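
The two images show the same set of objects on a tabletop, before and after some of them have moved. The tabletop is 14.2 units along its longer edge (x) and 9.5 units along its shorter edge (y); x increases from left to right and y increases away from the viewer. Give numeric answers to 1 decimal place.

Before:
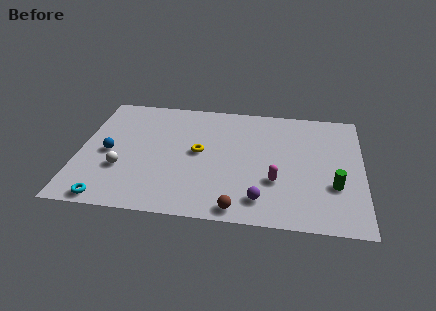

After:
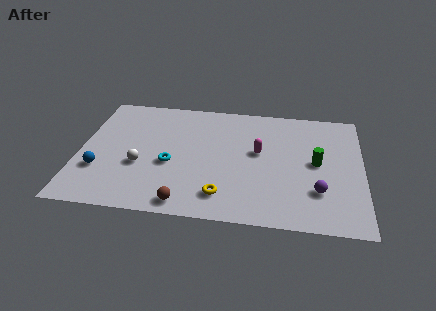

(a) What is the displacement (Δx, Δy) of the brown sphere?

(-2.6, 0.1)

From the two frames, the brown sphere sits at roughly (8.1, 0.9) before and (5.5, 1.0) after.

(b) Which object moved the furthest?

the cyan torus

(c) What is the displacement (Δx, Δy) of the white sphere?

(0.9, 0.4)

The white sphere was at about (2.2, 3.2) and moved to about (3.1, 3.6).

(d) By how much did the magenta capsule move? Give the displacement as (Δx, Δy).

(-0.9, 2.2)

The magenta capsule started near (9.9, 3.2) and ended near (9.0, 5.4).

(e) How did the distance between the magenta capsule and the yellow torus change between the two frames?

-0.3

Before: roughly 4.3 units apart; after: 4.0. That's 0.3 units closer together.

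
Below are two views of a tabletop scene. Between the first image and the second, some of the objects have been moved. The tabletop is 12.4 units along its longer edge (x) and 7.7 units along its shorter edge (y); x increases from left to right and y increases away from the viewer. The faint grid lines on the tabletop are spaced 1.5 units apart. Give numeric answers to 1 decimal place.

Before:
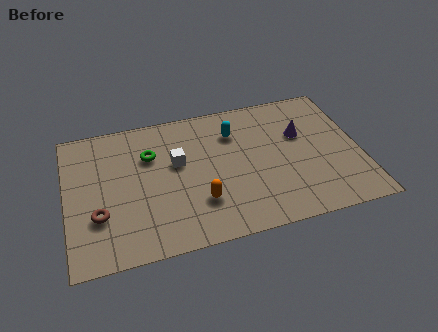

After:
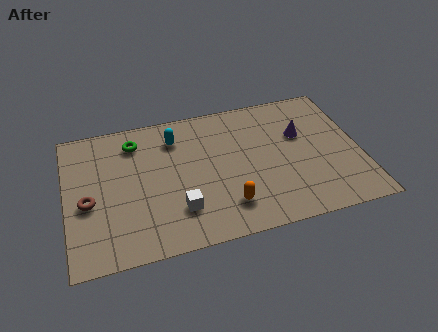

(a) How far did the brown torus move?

0.9

The brown torus moved from about (1.3, 2.5) to (0.9, 3.3), a distance of √(0.4² + 0.8²) ≈ 0.9.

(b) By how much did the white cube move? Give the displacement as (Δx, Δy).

(-0.1, -2.6)

The white cube started near (4.7, 4.6) and ended near (4.6, 2.0).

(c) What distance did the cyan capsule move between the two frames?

2.5

The cyan capsule was near (7.2, 5.7) before and (4.7, 6.0) after, so it travelled √(2.5² + 0.3²) ≈ 2.5 units.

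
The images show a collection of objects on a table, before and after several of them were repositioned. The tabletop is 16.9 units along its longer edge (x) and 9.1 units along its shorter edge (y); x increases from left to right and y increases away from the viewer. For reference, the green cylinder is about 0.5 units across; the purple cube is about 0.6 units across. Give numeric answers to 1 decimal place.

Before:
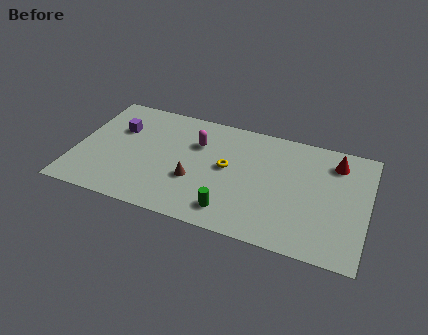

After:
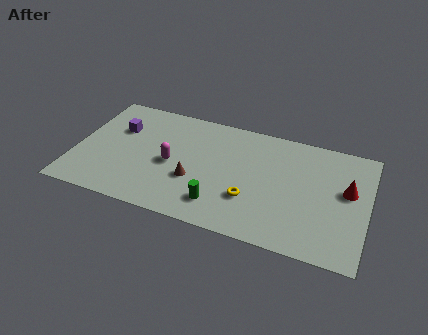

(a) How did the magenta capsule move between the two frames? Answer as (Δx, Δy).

(-1.3, -2.1)

The magenta capsule started near (6.9, 6.3) and ended near (5.6, 4.2).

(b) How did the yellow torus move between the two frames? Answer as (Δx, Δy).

(1.5, -2.0)

The yellow torus was at about (8.8, 4.9) and moved to about (10.3, 2.9).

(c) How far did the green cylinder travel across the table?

0.8

The green cylinder moved from about (9.3, 1.6) to (8.6, 1.9), a distance of √(0.7² + 0.3²) ≈ 0.8.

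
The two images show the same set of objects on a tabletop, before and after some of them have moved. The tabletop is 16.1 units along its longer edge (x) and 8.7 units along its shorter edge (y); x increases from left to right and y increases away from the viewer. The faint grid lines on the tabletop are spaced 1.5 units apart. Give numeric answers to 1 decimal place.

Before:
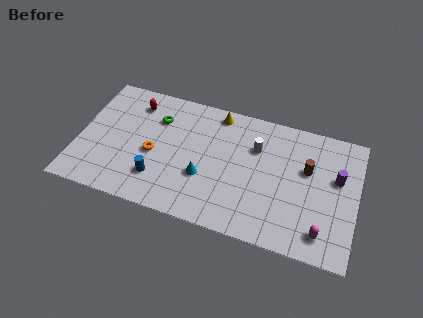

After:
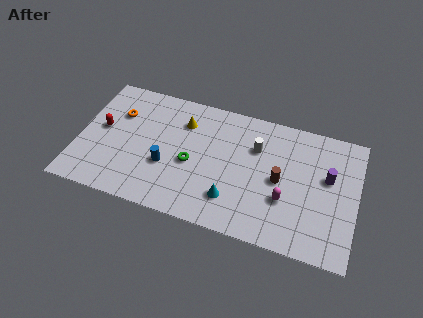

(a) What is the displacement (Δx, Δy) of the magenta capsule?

(-2.2, 1.5)

The magenta capsule was at about (14.3, 1.5) and moved to about (12.1, 3.0).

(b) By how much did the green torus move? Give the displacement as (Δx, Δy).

(2.2, -2.5)

The green torus started near (4.4, 6.3) and ended near (6.6, 3.8).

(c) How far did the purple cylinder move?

0.5

From (14.9, 5.3) to (14.4, 5.2), the purple cylinder covered √(0.5² + 0.1²) ≈ 0.5 units.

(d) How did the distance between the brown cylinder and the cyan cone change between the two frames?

-2.9

They were about 6.2 units apart before and 3.3 after — 2.9 units closer together.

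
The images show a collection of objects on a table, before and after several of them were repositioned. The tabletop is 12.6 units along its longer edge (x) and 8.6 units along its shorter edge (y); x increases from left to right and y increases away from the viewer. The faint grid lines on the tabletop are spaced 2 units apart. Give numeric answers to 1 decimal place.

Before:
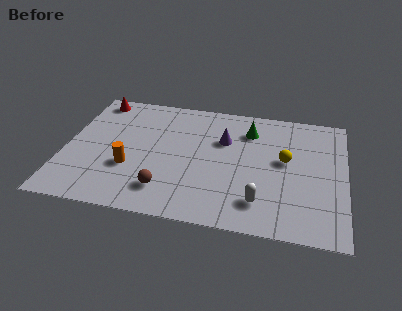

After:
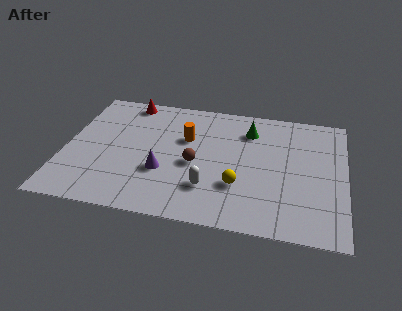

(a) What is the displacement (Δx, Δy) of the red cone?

(1.5, 0.1)

The red cone was at about (1.1, 7.6) and moved to about (2.6, 7.7).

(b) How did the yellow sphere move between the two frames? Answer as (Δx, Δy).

(-2.0, -2.1)

The yellow sphere was at about (9.9, 4.8) and moved to about (7.9, 2.7).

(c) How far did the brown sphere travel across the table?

2.3

From (4.7, 1.8) to (5.9, 3.8), the brown sphere covered √(1.2² + 2.0²) ≈ 2.3 units.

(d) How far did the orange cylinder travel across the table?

3.5

The orange cylinder was near (3.0, 3.0) before and (5.4, 5.5) after, so it travelled √(2.4² + 2.5²) ≈ 3.5 units.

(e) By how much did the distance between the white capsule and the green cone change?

-0.3

The distance was about 4.9 in the first image and 4.6 in the second, so they moved 0.3 units closer together.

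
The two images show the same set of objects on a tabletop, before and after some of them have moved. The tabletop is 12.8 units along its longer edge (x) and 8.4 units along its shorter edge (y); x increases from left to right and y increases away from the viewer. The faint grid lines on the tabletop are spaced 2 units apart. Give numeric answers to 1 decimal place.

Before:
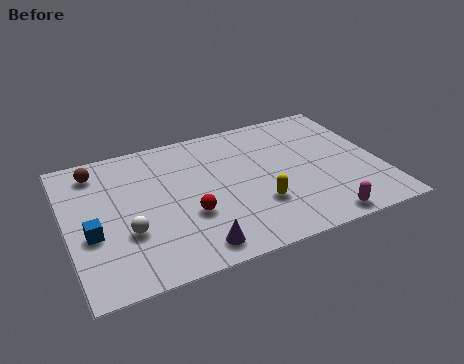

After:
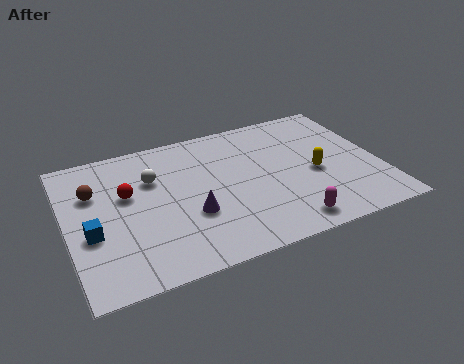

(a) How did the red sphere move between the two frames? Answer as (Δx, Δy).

(-2.3, 2.1)

The red sphere started near (4.8, 3.0) and ended near (2.5, 5.1).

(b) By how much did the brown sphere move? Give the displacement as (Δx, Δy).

(-0.2, -1.3)

The brown sphere started near (1.4, 7.0) and ended near (1.2, 5.7).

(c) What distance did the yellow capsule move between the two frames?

2.7

From (7.6, 2.6) to (10.1, 3.7), the yellow capsule covered √(2.5² + 1.1²) ≈ 2.7 units.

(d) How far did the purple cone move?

1.9

The purple cone moved from about (4.8, 1.1) to (4.9, 3.0), a distance of √(0.1² + 1.9²) ≈ 1.9.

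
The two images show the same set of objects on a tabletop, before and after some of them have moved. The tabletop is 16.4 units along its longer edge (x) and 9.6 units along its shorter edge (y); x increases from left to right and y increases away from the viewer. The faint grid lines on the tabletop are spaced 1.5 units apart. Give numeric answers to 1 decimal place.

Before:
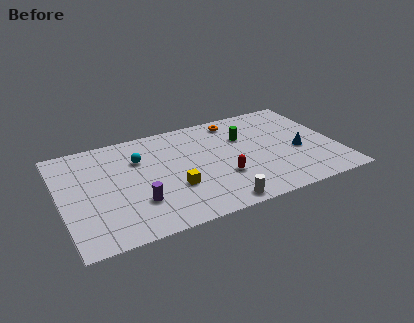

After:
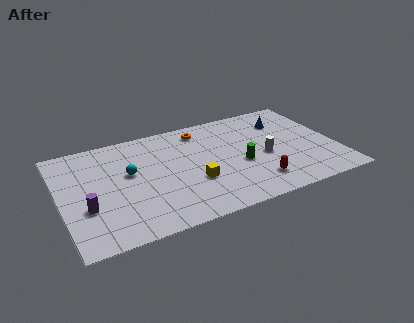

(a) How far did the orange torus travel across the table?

2.1

The orange torus moved from about (10.8, 8.3) to (8.7, 8.1), a distance of √(2.1² + 0.2²) ≈ 2.1.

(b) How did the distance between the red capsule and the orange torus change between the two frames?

+1.3

They were about 5.3 units apart before and 6.6 after — 1.3 units further apart.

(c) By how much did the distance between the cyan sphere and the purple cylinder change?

-0.4

The distance was about 3.9 in the first image and 3.5 in the second, so they moved 0.4 units closer together.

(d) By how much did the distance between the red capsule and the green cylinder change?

-1.6

They were about 3.7 units apart before and 2.1 after — 1.6 units closer together.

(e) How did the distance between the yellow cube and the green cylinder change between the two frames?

-2.6

The distance was about 5.6 in the first image and 3.0 in the second, so they moved 2.6 units closer together.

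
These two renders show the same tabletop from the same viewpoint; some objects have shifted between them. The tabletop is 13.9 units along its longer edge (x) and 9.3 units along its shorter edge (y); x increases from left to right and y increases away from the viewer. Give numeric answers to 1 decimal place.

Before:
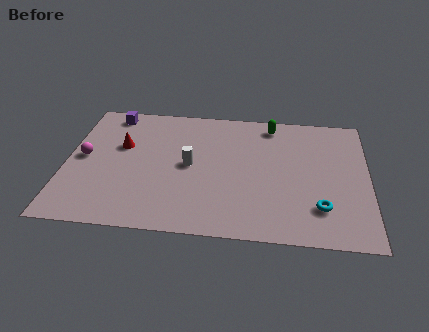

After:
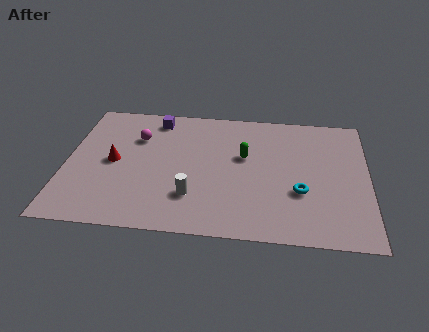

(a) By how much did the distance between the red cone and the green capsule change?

-1.2

They were about 7.3 units apart before and 6.1 after — 1.2 units closer together.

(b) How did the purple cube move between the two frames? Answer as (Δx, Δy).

(2.1, -0.2)

The purple cube started near (1.9, 8.2) and ended near (4.0, 8.0).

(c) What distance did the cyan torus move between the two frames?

1.3

The cyan torus moved from about (11.7, 2.3) to (10.8, 3.3), a distance of √(0.9² + 1.0²) ≈ 1.3.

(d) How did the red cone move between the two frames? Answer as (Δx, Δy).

(-0.3, -1.2)

The red cone started near (2.5, 5.8) and ended near (2.2, 4.6).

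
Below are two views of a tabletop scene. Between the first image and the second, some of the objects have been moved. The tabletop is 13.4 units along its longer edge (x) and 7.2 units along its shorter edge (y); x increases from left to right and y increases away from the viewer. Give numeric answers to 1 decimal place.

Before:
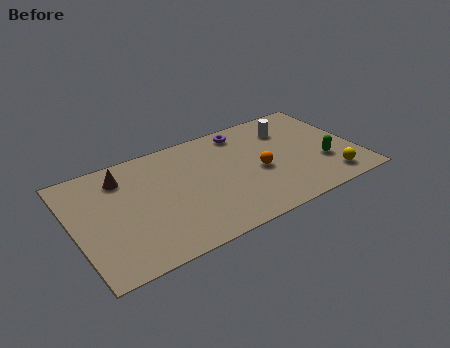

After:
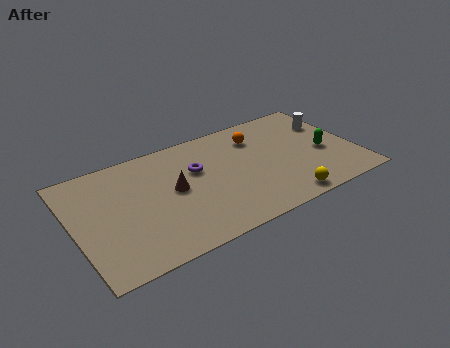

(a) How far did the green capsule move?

0.7

From (11.7, 2.4) to (11.9, 3.1), the green capsule covered √(0.2² + 0.7²) ≈ 0.7 units.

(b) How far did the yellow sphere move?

2.3

The yellow sphere was near (11.8, 1.2) before and (9.5, 0.8) after, so it travelled √(2.3² + 0.4²) ≈ 2.3 units.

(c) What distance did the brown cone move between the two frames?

2.9

The brown cone was near (2.5, 5.7) before and (4.7, 3.8) after, so it travelled √(2.2² + 1.9²) ≈ 2.9 units.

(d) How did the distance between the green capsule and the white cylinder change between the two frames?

-1.2

The distance was about 3.2 in the first image and 2.0 in the second, so they moved 1.2 units closer together.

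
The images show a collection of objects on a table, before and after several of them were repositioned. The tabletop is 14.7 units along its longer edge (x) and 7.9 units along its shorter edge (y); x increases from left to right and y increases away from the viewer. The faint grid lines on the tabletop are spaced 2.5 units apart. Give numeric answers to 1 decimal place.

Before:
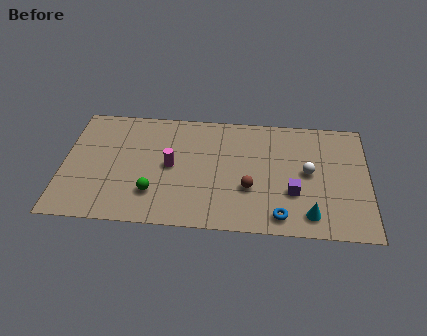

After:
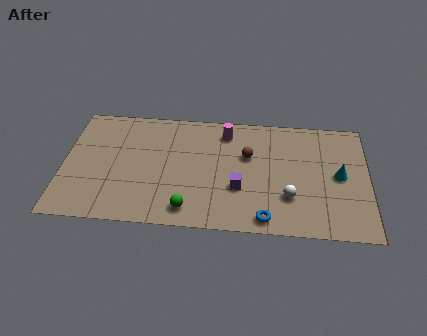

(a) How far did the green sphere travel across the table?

1.9

The green sphere moved from about (4.4, 2.1) to (6.1, 1.2), a distance of √(1.7² + 0.9²) ≈ 1.9.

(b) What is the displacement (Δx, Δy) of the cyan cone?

(1.4, 2.7)

The cyan cone was at about (11.9, 1.3) and moved to about (13.3, 4.0).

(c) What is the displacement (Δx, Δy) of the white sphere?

(-0.9, -1.7)

The white sphere started near (11.8, 4.1) and ended near (10.9, 2.4).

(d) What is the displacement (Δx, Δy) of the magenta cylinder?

(2.6, 2.5)

The magenta cylinder started near (5.2, 4.0) and ended near (7.8, 6.5).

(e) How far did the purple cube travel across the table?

2.6

From (11.1, 2.7) to (8.5, 2.8), the purple cube covered √(2.6² + 0.1²) ≈ 2.6 units.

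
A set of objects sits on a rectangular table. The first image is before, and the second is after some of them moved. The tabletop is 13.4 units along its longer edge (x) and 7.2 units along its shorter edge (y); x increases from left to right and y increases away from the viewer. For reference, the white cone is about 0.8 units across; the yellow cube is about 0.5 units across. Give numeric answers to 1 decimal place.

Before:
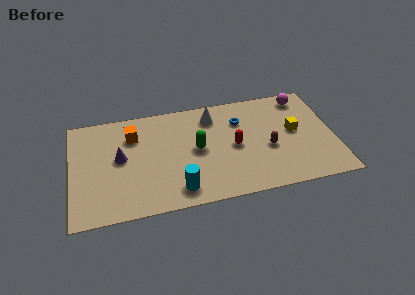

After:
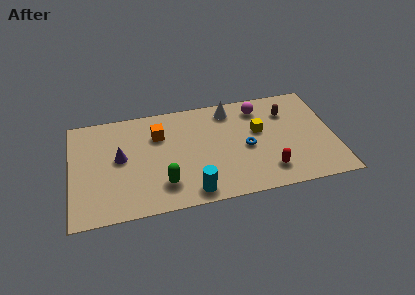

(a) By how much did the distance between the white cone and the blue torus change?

+1.4

They were about 1.5 units apart before and 2.9 after — 1.4 units further apart.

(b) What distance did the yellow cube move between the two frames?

1.8

The yellow cube moved from about (11.4, 3.9) to (9.6, 4.3), a distance of √(1.8² + 0.4²) ≈ 1.8.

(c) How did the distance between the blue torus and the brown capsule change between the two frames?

+0.4

The distance was about 2.6 in the first image and 3.0 in the second, so they moved 0.4 units further apart.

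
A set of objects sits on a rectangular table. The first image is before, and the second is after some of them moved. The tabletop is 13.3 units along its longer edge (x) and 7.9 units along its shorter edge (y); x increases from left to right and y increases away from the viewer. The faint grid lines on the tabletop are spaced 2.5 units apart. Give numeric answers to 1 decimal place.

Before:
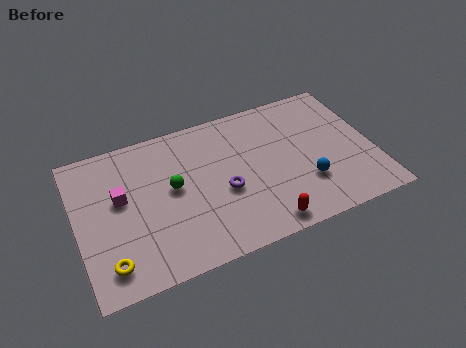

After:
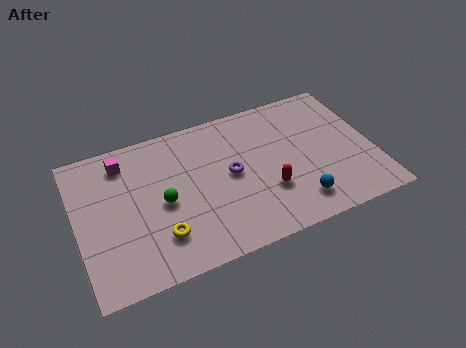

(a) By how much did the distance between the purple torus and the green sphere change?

+0.7

They were about 2.4 units apart before and 3.1 after — 0.7 units further apart.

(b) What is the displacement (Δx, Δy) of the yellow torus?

(2.3, 0.6)

The yellow torus started near (1.2, 1.4) and ended near (3.5, 2.0).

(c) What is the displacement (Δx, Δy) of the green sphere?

(-0.5, -0.6)

From the two frames, the green sphere sits at roughly (4.3, 4.3) before and (3.8, 3.7) after.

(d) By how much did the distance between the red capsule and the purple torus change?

-0.7

They were about 2.8 units apart before and 2.1 after — 0.7 units closer together.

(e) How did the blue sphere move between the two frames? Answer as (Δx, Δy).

(-0.5, -0.9)

The blue sphere started near (10.1, 2.4) and ended near (9.6, 1.5).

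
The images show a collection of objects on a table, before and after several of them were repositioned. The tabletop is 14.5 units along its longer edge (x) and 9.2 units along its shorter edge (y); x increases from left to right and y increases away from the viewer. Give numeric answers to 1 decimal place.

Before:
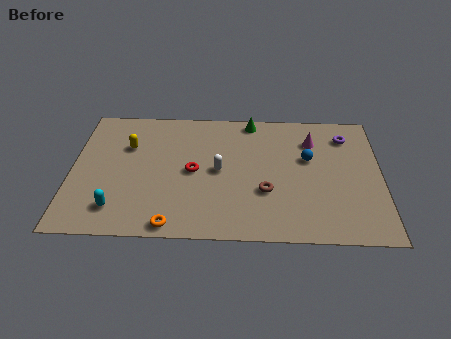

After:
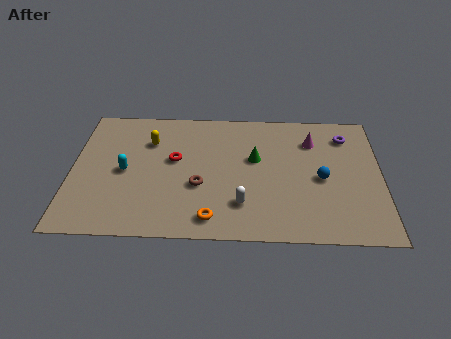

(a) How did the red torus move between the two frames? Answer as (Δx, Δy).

(-0.9, 0.8)

The red torus started near (5.7, 4.5) and ended near (4.8, 5.3).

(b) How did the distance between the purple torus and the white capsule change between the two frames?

+0.4

They were about 6.6 units apart before and 7.0 after — 0.4 units further apart.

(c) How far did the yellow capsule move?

1.1

From (2.6, 6.2) to (3.6, 6.6), the yellow capsule covered √(1.0² + 0.4²) ≈ 1.1 units.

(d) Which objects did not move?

the purple torus and the magenta cone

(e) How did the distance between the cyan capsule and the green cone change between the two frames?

-2.8

They were about 9.0 units apart before and 6.2 after — 2.8 units closer together.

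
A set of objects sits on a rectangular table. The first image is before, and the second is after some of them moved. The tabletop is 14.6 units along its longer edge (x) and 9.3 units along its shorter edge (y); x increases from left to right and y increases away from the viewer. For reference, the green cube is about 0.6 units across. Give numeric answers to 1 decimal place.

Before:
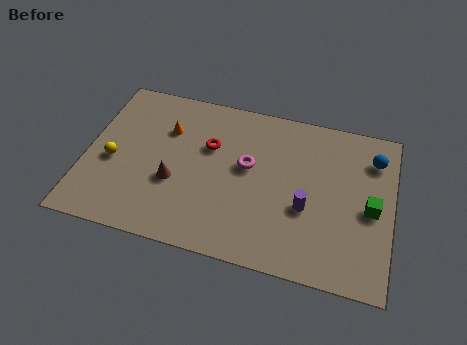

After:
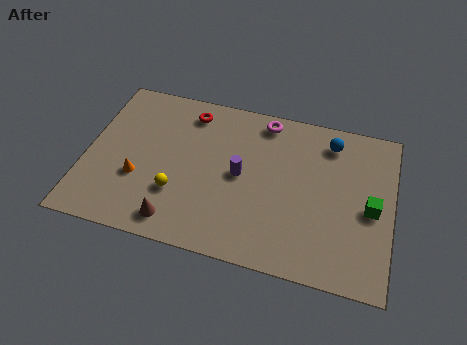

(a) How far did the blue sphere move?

2.2

From (13.6, 7.2) to (11.5, 7.7), the blue sphere covered √(2.1² + 0.5²) ≈ 2.2 units.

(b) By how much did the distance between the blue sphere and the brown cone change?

-0.6

Before: roughly 10.0 units apart; after: 9.4. That's 0.6 units closer together.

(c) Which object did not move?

the green cube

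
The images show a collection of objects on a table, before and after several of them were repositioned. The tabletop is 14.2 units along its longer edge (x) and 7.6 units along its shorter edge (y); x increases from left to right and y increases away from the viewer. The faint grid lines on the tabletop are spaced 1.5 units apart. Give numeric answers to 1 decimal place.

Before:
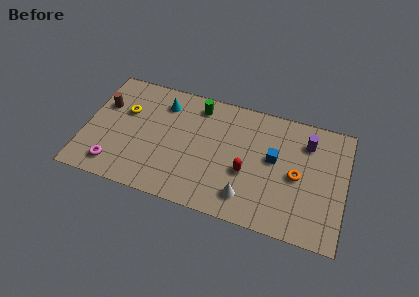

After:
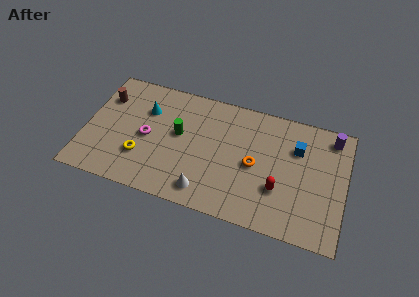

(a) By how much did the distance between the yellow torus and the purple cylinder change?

+1.0

The distance was about 9.9 in the first image and 10.9 in the second, so they moved 1.0 units further apart.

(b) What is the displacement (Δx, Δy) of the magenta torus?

(1.6, 2.3)

From the two frames, the magenta torus sits at roughly (1.8, 1.3) before and (3.4, 3.6) after.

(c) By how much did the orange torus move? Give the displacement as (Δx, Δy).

(-2.3, 0.0)

The orange torus was at about (11.6, 3.6) and moved to about (9.3, 3.6).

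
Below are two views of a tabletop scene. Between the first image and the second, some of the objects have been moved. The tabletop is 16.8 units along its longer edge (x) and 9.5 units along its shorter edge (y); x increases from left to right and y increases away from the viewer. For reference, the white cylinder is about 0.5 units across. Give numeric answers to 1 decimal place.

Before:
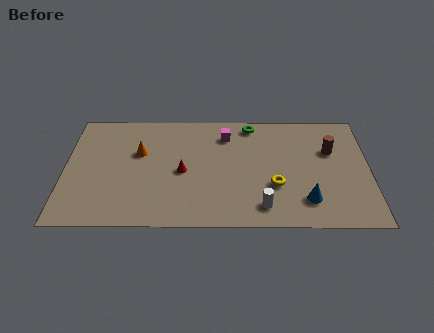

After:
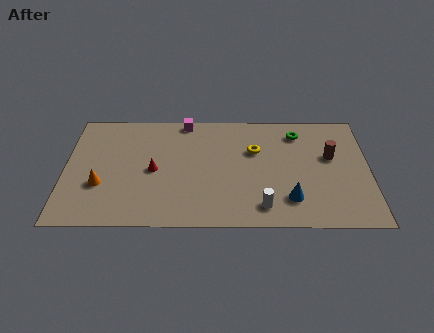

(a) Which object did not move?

the white cylinder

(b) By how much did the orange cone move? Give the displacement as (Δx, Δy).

(-2.1, -2.7)

The orange cone started near (4.1, 6.0) and ended near (2.0, 3.3).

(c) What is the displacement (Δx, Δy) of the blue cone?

(-0.9, 0.1)

The blue cone started near (13.3, 2.1) and ended near (12.4, 2.2).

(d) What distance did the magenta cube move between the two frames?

2.6

From (8.9, 7.5) to (6.6, 8.7), the magenta cube covered √(2.3² + 1.2²) ≈ 2.6 units.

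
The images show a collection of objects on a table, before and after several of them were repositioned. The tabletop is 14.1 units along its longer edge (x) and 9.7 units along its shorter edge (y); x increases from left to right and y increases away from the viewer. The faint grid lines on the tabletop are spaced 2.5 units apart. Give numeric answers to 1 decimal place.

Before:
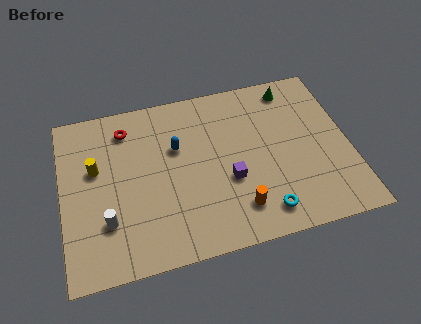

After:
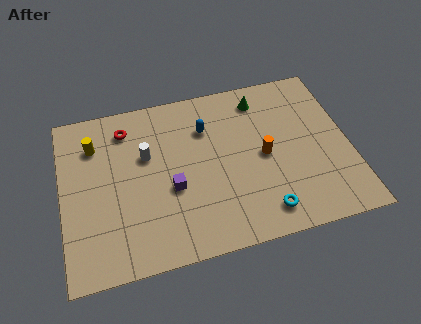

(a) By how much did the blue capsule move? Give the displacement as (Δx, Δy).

(1.5, 0.8)

The blue capsule started near (5.7, 6.2) and ended near (7.2, 7.0).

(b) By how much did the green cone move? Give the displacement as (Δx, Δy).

(-1.6, -0.3)

From the two frames, the green cone sits at roughly (11.6, 8.4) before and (10.0, 8.1) after.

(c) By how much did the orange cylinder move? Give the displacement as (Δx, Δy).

(1.5, 2.7)

From the two frames, the orange cylinder sits at roughly (8.4, 2.0) before and (9.9, 4.7) after.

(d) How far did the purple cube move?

2.8

The purple cube was near (8.1, 3.7) before and (5.3, 3.9) after, so it travelled √(2.8² + 0.2²) ≈ 2.8 units.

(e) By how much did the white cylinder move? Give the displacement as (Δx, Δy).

(2.1, 3.3)

From the two frames, the white cylinder sits at roughly (2.1, 2.8) before and (4.2, 6.1) after.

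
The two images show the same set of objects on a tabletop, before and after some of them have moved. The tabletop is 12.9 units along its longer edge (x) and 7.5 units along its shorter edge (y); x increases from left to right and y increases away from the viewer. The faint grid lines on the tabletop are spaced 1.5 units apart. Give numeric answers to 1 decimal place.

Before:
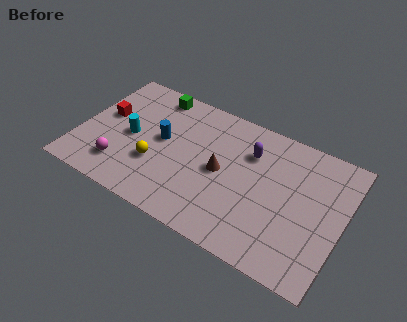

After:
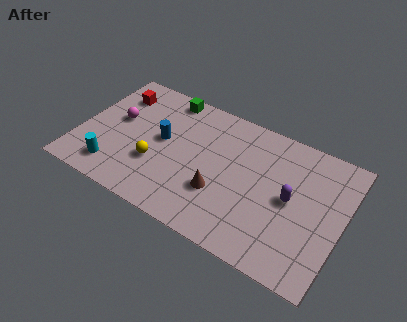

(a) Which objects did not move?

the blue cylinder and the yellow sphere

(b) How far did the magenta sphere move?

2.7

The magenta sphere was near (2.3, 1.7) before and (1.7, 4.3) after, so it travelled √(0.6² + 2.6²) ≈ 2.7 units.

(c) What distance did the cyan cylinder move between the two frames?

2.3

From (2.5, 3.6) to (2.0, 1.4), the cyan cylinder covered √(0.5² + 2.2²) ≈ 2.3 units.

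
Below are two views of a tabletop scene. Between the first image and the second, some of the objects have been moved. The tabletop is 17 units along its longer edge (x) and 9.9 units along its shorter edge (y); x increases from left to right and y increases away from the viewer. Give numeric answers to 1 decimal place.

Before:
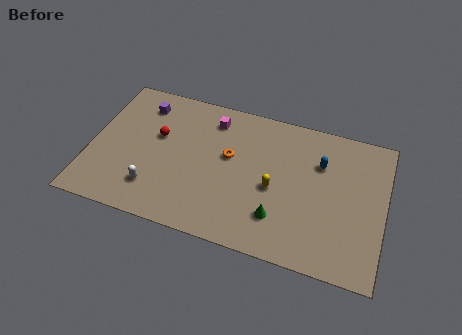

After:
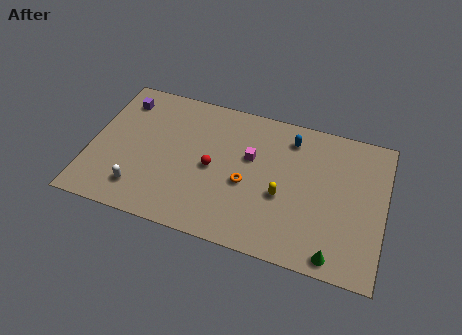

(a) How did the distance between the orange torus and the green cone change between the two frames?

+1.7

The distance was about 4.5 in the first image and 6.2 in the second, so they moved 1.7 units further apart.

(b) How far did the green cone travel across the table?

3.6

From (11.1, 2.5) to (14.4, 1.0), the green cone covered √(3.3² + 1.5²) ≈ 3.6 units.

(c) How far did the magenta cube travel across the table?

3.1

The magenta cube moved from about (6.8, 8.1) to (9.2, 6.1), a distance of √(2.4² + 2.0²) ≈ 3.1.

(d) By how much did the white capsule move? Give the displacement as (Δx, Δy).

(-0.8, -0.3)

The white capsule was at about (3.9, 2.3) and moved to about (3.1, 2.0).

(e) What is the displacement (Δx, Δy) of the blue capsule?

(-1.8, 1.2)

The blue capsule was at about (13.2, 6.9) and moved to about (11.4, 8.1).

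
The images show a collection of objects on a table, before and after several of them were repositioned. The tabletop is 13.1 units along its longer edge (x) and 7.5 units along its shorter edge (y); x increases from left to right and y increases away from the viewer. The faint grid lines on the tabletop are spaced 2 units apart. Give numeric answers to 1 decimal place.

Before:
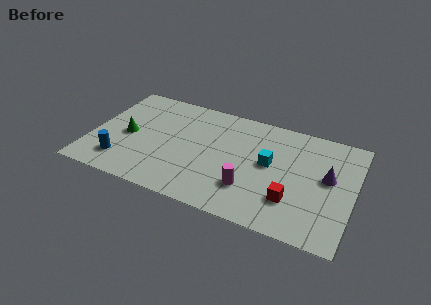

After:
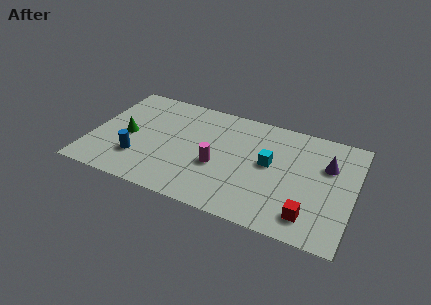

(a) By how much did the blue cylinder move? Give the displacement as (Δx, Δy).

(0.8, 0.5)

From the two frames, the blue cylinder sits at roughly (1.7, 1.6) before and (2.5, 2.1) after.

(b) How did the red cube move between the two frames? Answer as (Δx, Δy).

(0.9, -0.7)

The red cube started near (10.2, 2.1) and ended near (11.1, 1.4).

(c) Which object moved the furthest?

the magenta cylinder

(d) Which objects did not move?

the cyan cube and the green cone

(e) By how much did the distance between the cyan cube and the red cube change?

+1.1

They were about 2.4 units apart before and 3.5 after — 1.1 units further apart.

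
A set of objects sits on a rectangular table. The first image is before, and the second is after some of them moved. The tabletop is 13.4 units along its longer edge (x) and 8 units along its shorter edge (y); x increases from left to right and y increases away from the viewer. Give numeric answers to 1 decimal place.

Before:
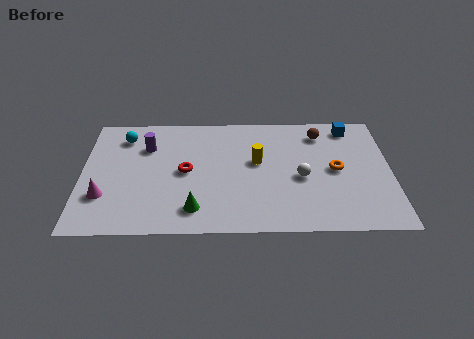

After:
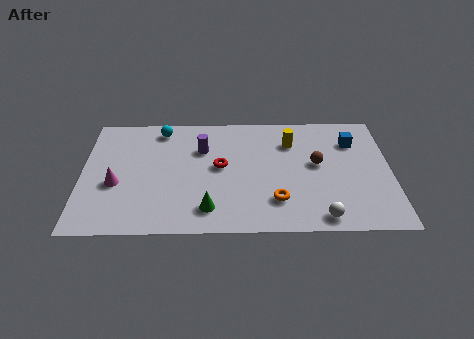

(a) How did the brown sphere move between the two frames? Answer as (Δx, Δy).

(-0.2, -2.1)

The brown sphere started near (10.4, 6.5) and ended near (10.2, 4.4).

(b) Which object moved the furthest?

the orange torus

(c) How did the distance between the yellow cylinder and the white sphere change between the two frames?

+2.9

Before: roughly 2.2 units apart; after: 5.1. That's 2.9 units further apart.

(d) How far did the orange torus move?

3.3

The orange torus moved from about (11.0, 4.0) to (8.4, 2.0), a distance of √(2.6² + 2.0²) ≈ 3.3.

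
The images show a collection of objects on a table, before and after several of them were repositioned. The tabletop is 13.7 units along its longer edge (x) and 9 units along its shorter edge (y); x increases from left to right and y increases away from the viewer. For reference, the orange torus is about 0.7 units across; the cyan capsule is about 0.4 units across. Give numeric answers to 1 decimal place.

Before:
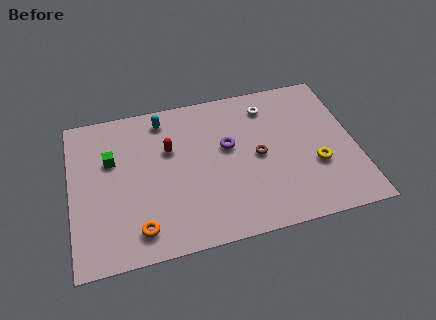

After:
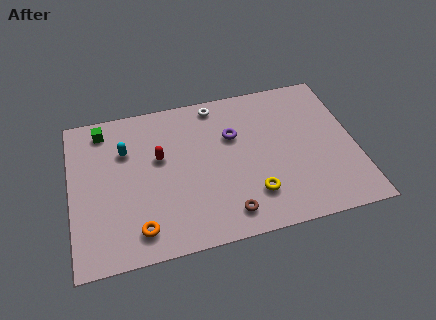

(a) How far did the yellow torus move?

3.3

The yellow torus moved from about (11.7, 3.2) to (8.6, 2.2), a distance of √(3.1² + 1.0²) ≈ 3.3.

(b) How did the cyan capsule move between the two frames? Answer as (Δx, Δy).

(-1.9, -1.5)

The cyan capsule was at about (4.6, 7.7) and moved to about (2.7, 6.2).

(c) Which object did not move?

the orange torus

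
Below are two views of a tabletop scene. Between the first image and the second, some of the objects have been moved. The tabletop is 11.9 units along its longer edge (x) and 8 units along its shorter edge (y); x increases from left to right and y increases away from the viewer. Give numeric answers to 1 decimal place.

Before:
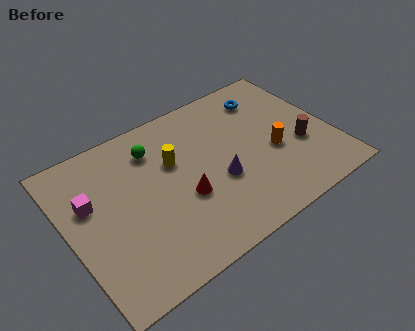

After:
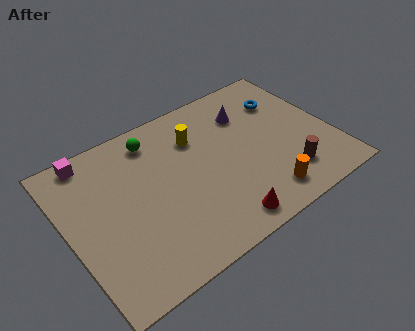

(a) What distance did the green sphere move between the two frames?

0.5

The green sphere was near (4.2, 6.2) before and (4.3, 6.7) after, so it travelled √(0.1² + 0.5²) ≈ 0.5 units.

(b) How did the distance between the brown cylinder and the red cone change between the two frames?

-2.1

The distance was about 5.4 in the first image and 3.3 in the second, so they moved 2.1 units closer together.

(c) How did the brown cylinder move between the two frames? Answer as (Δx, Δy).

(-0.9, -1.2)

From the two frames, the brown cylinder sits at roughly (10.4, 3.0) before and (9.5, 1.8) after.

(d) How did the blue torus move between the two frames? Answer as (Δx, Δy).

(0.7, -0.6)

The blue torus started near (9.5, 6.4) and ended near (10.2, 5.8).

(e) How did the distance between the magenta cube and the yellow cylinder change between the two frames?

+1.0

The distance was about 3.8 in the first image and 4.8 in the second, so they moved 1.0 units further apart.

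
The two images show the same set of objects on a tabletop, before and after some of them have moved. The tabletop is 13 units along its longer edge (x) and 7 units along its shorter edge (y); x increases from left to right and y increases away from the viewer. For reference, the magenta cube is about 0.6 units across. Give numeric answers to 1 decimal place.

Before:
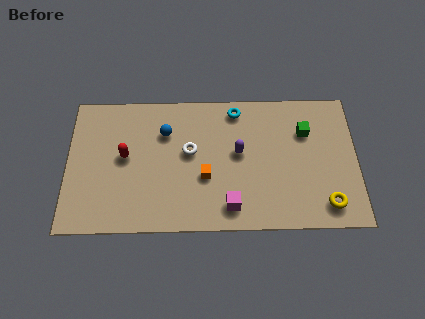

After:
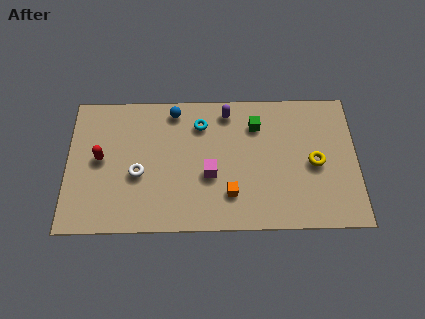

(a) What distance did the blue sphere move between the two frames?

1.2

The blue sphere was near (4.4, 5.0) before and (4.8, 6.1) after, so it travelled √(0.4² + 1.1²) ≈ 1.2 units.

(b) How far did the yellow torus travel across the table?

2.2

The yellow torus moved from about (11.6, 1.2) to (11.1, 3.3), a distance of √(0.5² + 2.1²) ≈ 2.2.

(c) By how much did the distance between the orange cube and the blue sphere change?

+2.1

They were about 2.9 units apart before and 5.0 after — 2.1 units further apart.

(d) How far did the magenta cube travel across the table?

1.8

The magenta cube was near (7.3, 1.2) before and (6.4, 2.8) after, so it travelled √(0.9² + 1.6²) ≈ 1.8 units.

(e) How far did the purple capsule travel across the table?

2.2

The purple capsule moved from about (7.7, 3.9) to (7.2, 6.0), a distance of √(0.5² + 2.1²) ≈ 2.2.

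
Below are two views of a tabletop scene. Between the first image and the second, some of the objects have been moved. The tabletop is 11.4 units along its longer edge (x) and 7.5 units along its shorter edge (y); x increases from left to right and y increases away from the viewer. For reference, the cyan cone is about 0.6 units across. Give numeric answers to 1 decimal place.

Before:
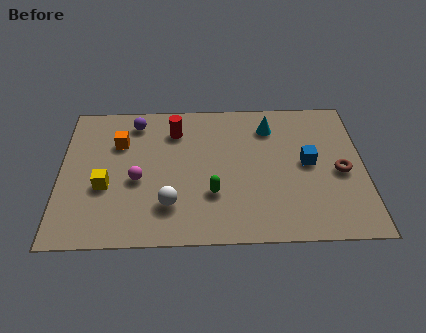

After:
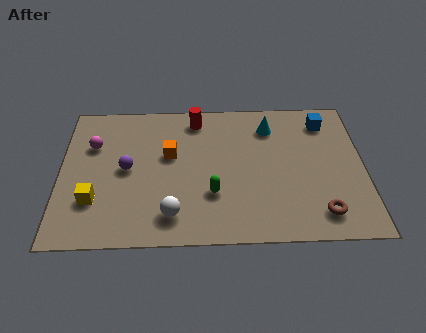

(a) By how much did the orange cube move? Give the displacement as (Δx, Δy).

(1.9, -0.7)

The orange cube started near (2.2, 5.2) and ended near (4.1, 4.5).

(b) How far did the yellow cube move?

0.8

The yellow cube moved from about (1.7, 2.9) to (1.3, 2.2), a distance of √(0.4² + 0.7²) ≈ 0.8.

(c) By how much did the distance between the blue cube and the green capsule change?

+1.8

Before: roughly 3.9 units apart; after: 5.7. That's 1.8 units further apart.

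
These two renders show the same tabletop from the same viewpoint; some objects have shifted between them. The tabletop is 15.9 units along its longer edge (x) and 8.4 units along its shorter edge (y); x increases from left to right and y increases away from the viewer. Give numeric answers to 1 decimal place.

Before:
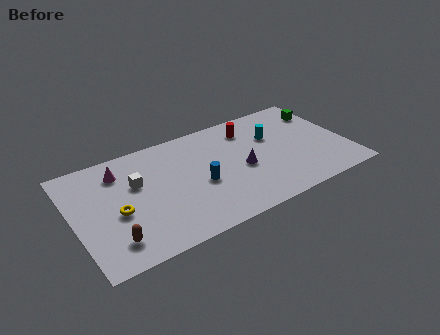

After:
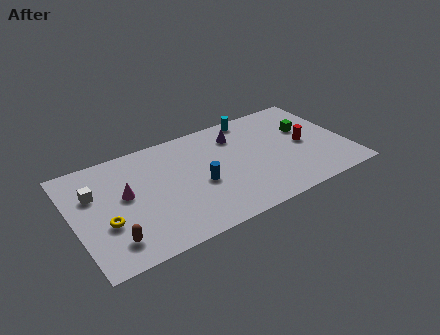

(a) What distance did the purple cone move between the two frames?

2.8

The purple cone moved from about (9.7, 3.7) to (9.8, 6.5), a distance of √(0.1² + 2.8²) ≈ 2.8.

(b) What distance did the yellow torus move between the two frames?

0.9

The yellow torus moved from about (2.4, 3.6) to (1.7, 3.1), a distance of √(0.7² + 0.5²) ≈ 0.9.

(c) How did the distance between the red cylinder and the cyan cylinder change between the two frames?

+2.7

The distance was about 1.7 in the first image and 4.4 in the second, so they moved 2.7 units further apart.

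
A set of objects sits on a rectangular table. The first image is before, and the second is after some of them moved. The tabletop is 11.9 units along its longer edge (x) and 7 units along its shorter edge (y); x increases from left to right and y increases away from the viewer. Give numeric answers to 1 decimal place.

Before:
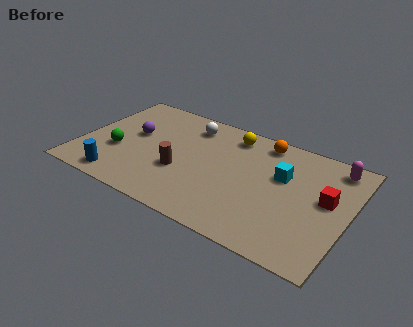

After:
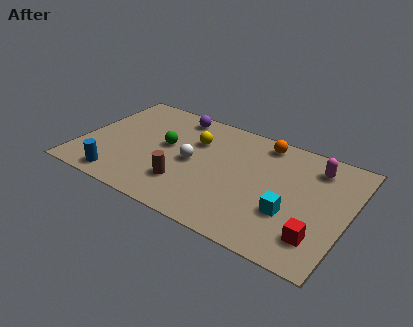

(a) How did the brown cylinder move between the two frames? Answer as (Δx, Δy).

(0.3, -0.7)

The brown cylinder was at about (4.6, 2.6) and moved to about (4.9, 1.9).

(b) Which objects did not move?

the blue cylinder and the orange sphere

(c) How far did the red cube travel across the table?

2.3

The red cube moved from about (10.9, 3.9) to (10.8, 1.6), a distance of √(0.1² + 2.3²) ≈ 2.3.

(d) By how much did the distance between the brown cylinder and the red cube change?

-0.5

The distance was about 6.4 in the first image and 5.9 in the second, so they moved 0.5 units closer together.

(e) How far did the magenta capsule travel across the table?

0.9

The magenta capsule moved from about (11.0, 6.0) to (10.2, 5.6), a distance of √(0.8² + 0.4²) ≈ 0.9.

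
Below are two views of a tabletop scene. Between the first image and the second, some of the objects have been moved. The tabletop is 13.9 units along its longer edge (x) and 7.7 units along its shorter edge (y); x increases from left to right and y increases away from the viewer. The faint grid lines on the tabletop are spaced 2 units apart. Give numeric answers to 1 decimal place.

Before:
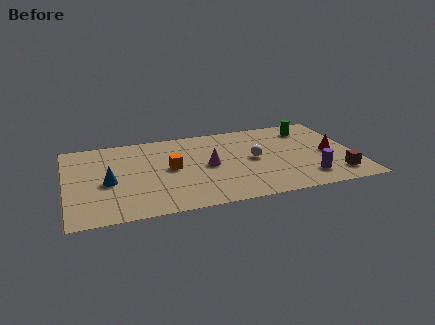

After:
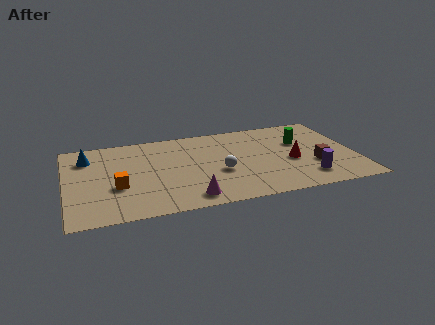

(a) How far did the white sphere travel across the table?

1.9

The white sphere moved from about (9.0, 3.9) to (7.3, 3.1), a distance of √(1.7² + 0.8²) ≈ 1.9.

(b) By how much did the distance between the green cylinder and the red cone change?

-0.9

Before: roughly 2.7 units apart; after: 1.8. That's 0.9 units closer together.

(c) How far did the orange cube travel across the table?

2.8

The orange cube was near (5.0, 4.0) before and (2.4, 2.9) after, so it travelled √(2.6² + 1.1²) ≈ 2.8 units.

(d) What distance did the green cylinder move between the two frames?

1.3

From (11.9, 6.2) to (11.4, 5.0), the green cylinder covered √(0.5² + 1.2²) ≈ 1.3 units.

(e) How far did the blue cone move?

2.7

The blue cone moved from about (2.0, 3.4) to (1.1, 5.9), a distance of √(0.9² + 2.5²) ≈ 2.7.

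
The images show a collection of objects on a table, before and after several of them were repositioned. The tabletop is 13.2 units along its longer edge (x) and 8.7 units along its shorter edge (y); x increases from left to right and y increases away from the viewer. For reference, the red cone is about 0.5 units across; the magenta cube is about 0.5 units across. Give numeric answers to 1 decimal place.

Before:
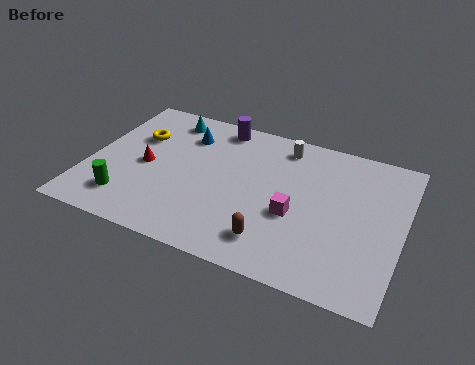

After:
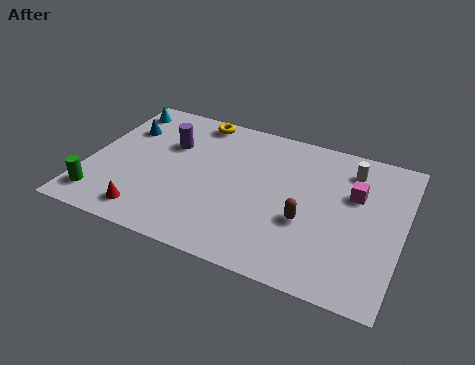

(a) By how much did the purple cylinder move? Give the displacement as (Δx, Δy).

(-1.9, -1.9)

The purple cylinder was at about (5.1, 7.7) and moved to about (3.2, 5.8).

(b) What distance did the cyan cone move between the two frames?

2.1

The cyan cone was near (2.9, 7.4) before and (0.8, 7.4) after, so it travelled √(2.1² + 0.0²) ≈ 2.1 units.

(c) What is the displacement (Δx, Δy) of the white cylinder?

(2.9, -0.4)

From the two frames, the white cylinder sits at roughly (7.9, 7.4) before and (10.8, 7.0) after.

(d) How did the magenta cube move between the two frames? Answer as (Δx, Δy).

(2.3, 2.1)

The magenta cube started near (8.8, 3.5) and ended near (11.1, 5.6).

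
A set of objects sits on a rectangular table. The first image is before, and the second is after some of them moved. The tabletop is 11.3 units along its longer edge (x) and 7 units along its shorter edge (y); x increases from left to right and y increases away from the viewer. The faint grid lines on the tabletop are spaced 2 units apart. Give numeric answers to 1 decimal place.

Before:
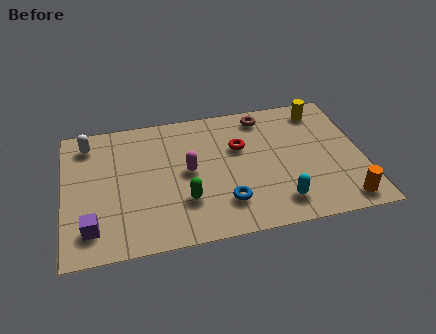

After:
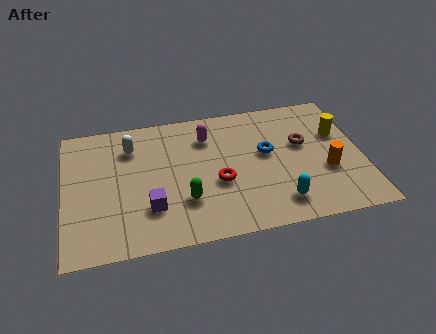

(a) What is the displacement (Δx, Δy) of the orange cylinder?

(-0.5, 1.7)

The orange cylinder was at about (10.4, 0.9) and moved to about (9.9, 2.6).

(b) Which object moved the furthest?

the blue torus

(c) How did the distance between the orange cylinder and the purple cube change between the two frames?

-2.7

The distance was about 9.4 in the first image and 6.7 in the second, so they moved 2.7 units closer together.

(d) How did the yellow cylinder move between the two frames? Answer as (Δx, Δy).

(0.6, -1.4)

The yellow cylinder started near (9.9, 5.9) and ended near (10.5, 4.5).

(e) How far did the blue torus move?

2.9

The blue torus moved from about (6.0, 1.7) to (7.7, 4.0), a distance of √(1.7² + 2.3²) ≈ 2.9.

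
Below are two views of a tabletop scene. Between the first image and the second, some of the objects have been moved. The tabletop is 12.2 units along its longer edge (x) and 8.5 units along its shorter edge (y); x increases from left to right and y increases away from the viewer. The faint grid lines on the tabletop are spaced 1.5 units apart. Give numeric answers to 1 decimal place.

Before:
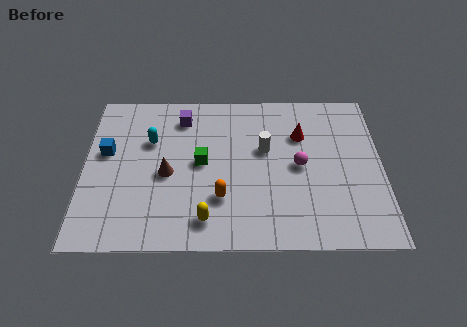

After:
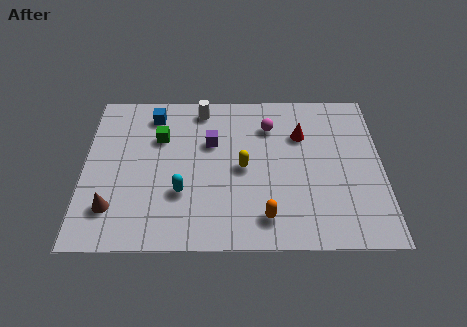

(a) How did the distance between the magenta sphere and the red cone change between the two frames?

-0.3

They were about 1.7 units apart before and 1.4 after — 0.3 units closer together.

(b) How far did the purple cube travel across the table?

1.8

The purple cube was near (4.0, 6.9) before and (5.2, 5.5) after, so it travelled √(1.2² + 1.4²) ≈ 1.8 units.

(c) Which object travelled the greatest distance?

the white cylinder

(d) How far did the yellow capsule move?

3.1

From (5.0, 1.4) to (6.5, 4.1), the yellow capsule covered √(1.5² + 2.7²) ≈ 3.1 units.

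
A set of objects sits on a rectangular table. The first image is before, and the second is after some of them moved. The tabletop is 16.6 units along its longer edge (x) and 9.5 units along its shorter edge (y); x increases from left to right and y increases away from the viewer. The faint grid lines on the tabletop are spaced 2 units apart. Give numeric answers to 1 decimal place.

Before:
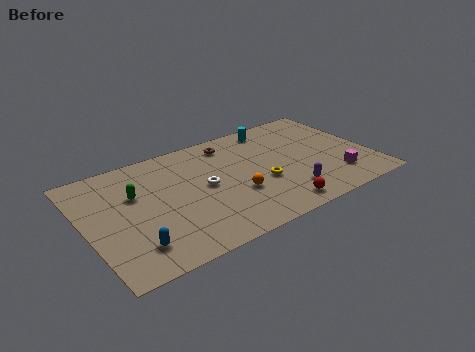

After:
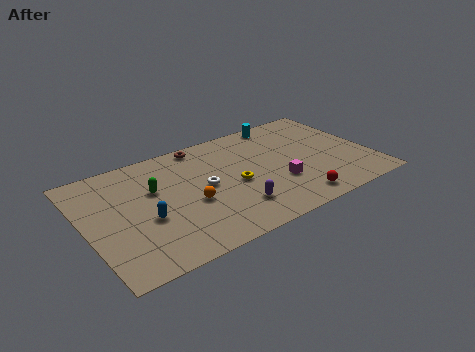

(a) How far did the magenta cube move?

3.4

The magenta cube was near (14.3, 2.2) before and (11.0, 3.2) after, so it travelled √(3.3² + 1.0²) ≈ 3.4 units.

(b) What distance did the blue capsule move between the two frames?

2.1

The blue capsule was near (2.3, 2.0) before and (3.3, 3.8) after, so it travelled √(1.0² + 1.8²) ≈ 2.1 units.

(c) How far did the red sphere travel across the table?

1.1

From (10.5, 1.2) to (11.6, 1.3), the red sphere covered √(1.1² + 0.1²) ≈ 1.1 units.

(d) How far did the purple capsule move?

3.2

The purple capsule was near (11.4, 2.1) before and (8.2, 2.3) after, so it travelled √(3.2² + 0.2²) ≈ 3.2 units.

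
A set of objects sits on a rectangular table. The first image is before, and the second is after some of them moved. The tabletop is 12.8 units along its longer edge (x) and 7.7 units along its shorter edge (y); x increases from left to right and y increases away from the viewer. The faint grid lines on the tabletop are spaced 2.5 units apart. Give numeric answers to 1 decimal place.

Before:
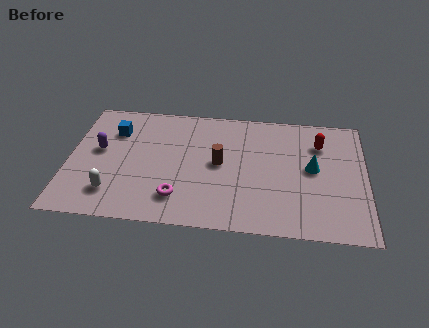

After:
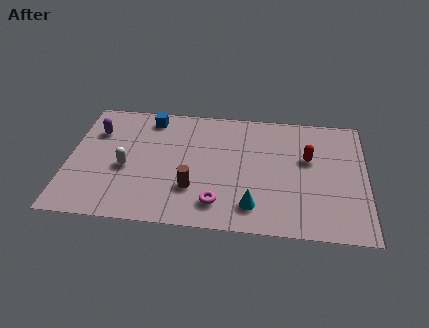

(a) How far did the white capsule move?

1.7

The white capsule moved from about (2.0, 1.7) to (2.5, 3.3), a distance of √(0.5² + 1.6²) ≈ 1.7.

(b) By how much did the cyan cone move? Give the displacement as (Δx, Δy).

(-2.5, -2.6)

The cyan cone started near (10.5, 4.1) and ended near (8.0, 1.5).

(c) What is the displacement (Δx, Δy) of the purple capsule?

(-0.2, 1.2)

The purple capsule started near (1.3, 4.3) and ended near (1.1, 5.5).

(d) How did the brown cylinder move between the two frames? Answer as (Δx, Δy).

(-1.1, -1.7)

From the two frames, the brown cylinder sits at roughly (6.5, 4.0) before and (5.4, 2.3) after.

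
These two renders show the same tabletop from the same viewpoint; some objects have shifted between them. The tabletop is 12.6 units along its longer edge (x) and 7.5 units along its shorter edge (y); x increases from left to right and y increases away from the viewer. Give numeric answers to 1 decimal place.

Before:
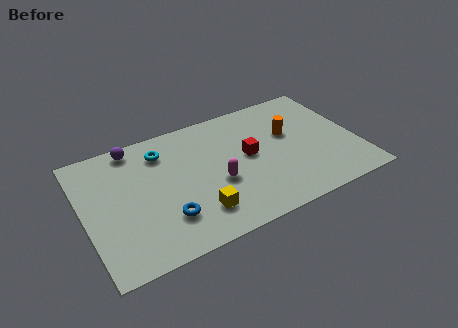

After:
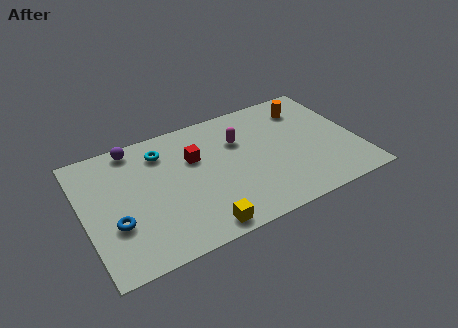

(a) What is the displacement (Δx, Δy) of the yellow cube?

(0.0, -0.9)

The yellow cube was at about (4.9, 1.7) and moved to about (4.9, 0.8).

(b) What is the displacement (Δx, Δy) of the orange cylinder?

(1.0, 1.3)

From the two frames, the orange cylinder sits at roughly (9.6, 4.6) before and (10.6, 5.9) after.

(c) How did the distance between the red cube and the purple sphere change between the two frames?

-2.5

Before: roughly 5.7 units apart; after: 3.2. That's 2.5 units closer together.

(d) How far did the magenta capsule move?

2.5

The magenta capsule was near (6.0, 3.0) before and (7.3, 5.1) after, so it travelled √(1.3² + 2.1²) ≈ 2.5 units.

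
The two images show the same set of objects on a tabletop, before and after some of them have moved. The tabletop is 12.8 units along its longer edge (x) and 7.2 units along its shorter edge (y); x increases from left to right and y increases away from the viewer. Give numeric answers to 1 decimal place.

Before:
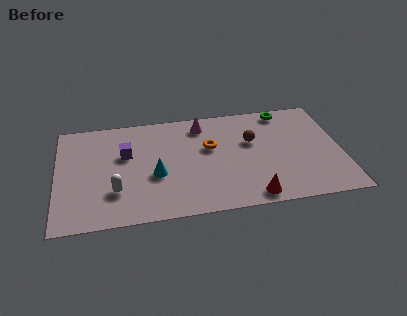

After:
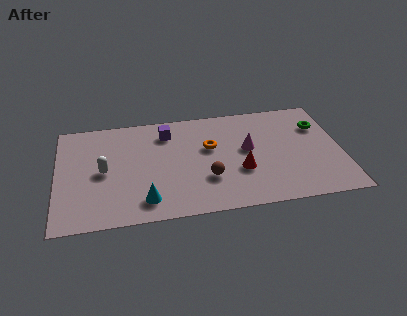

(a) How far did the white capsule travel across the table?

1.5

The white capsule moved from about (2.6, 2.1) to (2.1, 3.5), a distance of √(0.5² + 1.4²) ≈ 1.5.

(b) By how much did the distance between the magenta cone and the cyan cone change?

+1.6

They were about 3.8 units apart before and 5.4 after — 1.6 units further apart.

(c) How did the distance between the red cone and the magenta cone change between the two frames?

-4.1

They were about 5.6 units apart before and 1.5 after — 4.1 units closer together.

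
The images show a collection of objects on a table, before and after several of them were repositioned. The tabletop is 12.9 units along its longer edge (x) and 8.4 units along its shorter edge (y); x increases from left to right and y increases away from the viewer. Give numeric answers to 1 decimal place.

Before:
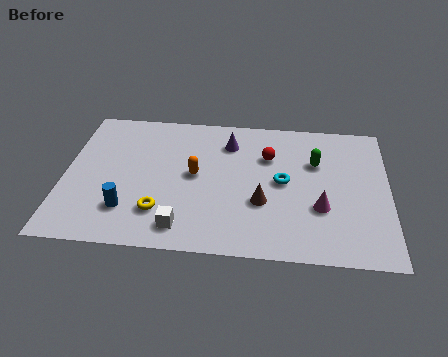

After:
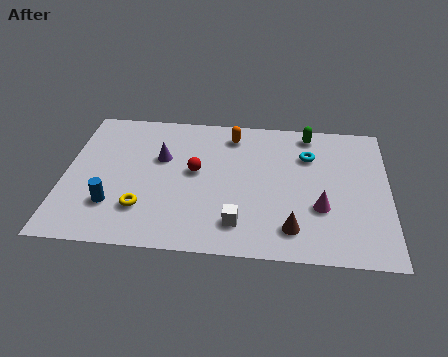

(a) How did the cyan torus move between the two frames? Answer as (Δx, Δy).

(1.0, 1.7)

The cyan torus was at about (8.7, 4.3) and moved to about (9.7, 6.0).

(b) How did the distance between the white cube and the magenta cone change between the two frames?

-2.2

They were about 5.6 units apart before and 3.4 after — 2.2 units closer together.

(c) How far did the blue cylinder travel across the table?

0.6

The blue cylinder was near (2.6, 2.1) before and (2.0, 2.3) after, so it travelled √(0.6² + 0.2²) ≈ 0.6 units.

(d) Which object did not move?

the magenta cone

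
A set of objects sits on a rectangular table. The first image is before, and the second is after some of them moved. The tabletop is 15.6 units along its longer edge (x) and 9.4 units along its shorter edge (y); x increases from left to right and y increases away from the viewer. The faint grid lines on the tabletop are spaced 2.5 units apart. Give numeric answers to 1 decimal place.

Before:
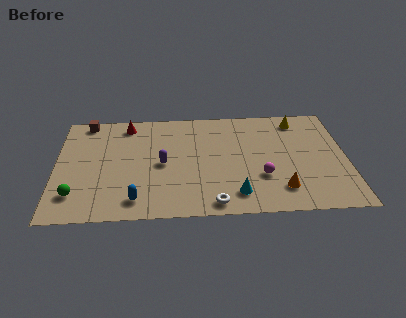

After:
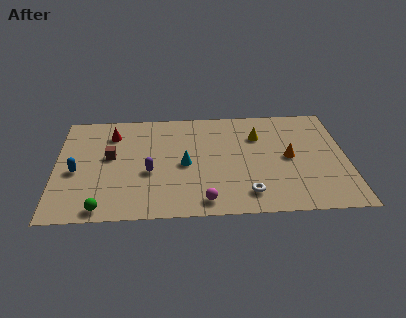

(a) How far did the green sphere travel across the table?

1.8

The green sphere was near (1.1, 2.1) before and (2.5, 0.9) after, so it travelled √(1.4² + 1.2²) ≈ 1.8 units.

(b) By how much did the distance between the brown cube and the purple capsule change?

-3.1

Before: roughly 5.7 units apart; after: 2.6. That's 3.1 units closer together.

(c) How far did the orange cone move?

2.7

The orange cone was near (12.0, 2.0) before and (12.5, 4.7) after, so it travelled √(0.5² + 2.7²) ≈ 2.7 units.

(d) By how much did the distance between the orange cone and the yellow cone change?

-3.5

The distance was about 6.1 in the first image and 2.6 in the second, so they moved 3.5 units closer together.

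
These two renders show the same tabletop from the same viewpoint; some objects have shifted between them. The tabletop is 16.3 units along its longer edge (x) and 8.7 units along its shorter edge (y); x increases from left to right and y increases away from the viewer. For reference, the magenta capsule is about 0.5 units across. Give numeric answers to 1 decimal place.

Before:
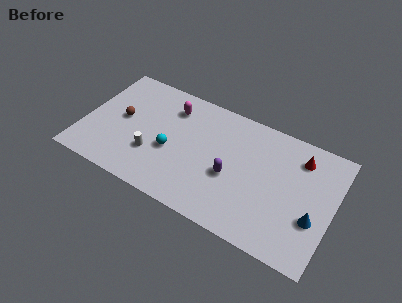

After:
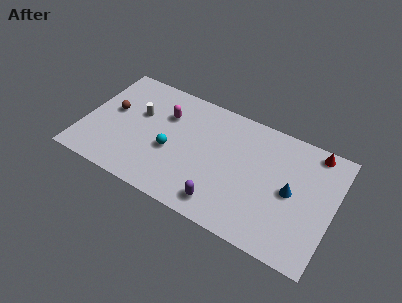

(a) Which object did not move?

the cyan sphere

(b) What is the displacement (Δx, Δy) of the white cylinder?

(-1.3, 2.6)

The white cylinder started near (4.7, 2.8) and ended near (3.4, 5.4).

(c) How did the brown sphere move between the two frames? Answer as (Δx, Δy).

(-0.7, 0.3)

From the two frames, the brown sphere sits at roughly (2.4, 4.6) before and (1.7, 4.9) after.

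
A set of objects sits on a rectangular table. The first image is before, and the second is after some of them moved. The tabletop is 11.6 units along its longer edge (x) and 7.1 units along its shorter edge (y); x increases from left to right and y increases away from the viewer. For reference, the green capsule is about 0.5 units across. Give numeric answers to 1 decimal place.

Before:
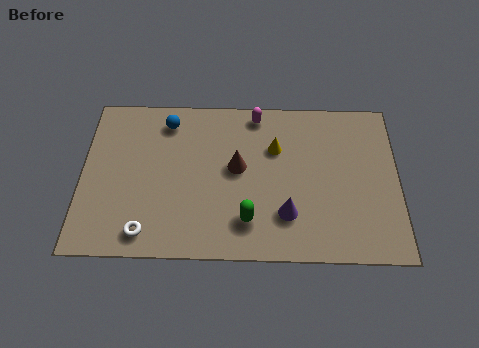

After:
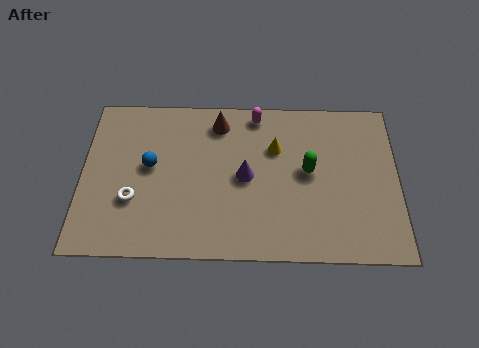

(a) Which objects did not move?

the magenta capsule and the yellow cone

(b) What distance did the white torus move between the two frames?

1.5

The white torus was near (2.4, 1.0) before and (1.9, 2.4) after, so it travelled √(0.5² + 1.4²) ≈ 1.5 units.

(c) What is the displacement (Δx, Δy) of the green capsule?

(2.2, 2.2)

From the two frames, the green capsule sits at roughly (6.1, 1.6) before and (8.3, 3.8) after.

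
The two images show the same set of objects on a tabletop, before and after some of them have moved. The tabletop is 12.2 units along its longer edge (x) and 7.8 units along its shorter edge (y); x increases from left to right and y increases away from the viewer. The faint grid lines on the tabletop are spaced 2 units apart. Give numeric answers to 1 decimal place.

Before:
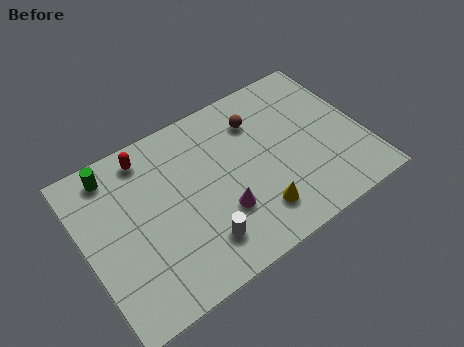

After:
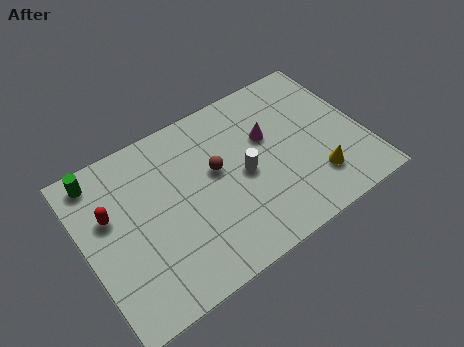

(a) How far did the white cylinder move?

3.0

From (4.6, 1.7) to (6.9, 3.7), the white cylinder covered √(2.3² + 2.0²) ≈ 3.0 units.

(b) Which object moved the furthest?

the magenta cone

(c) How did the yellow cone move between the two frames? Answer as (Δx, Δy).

(2.7, 0.2)

The yellow cone started near (7.1, 1.7) and ended near (9.8, 1.9).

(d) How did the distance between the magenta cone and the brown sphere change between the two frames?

-1.6

The distance was about 4.0 in the first image and 2.4 in the second, so they moved 1.6 units closer together.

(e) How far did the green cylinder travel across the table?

0.6

From (1.6, 6.7) to (1.0, 6.8), the green cylinder covered √(0.6² + 0.1²) ≈ 0.6 units.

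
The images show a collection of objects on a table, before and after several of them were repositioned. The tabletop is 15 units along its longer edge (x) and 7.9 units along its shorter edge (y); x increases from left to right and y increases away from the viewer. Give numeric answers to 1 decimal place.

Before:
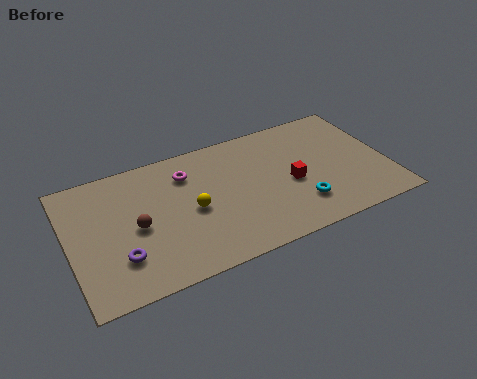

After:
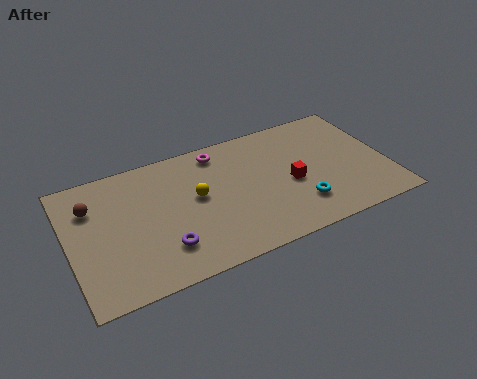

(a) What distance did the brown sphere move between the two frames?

2.8

From (3.1, 3.7) to (1.2, 5.7), the brown sphere covered √(1.9² + 2.0²) ≈ 2.8 units.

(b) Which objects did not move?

the red cube and the cyan torus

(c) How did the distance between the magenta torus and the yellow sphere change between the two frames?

+0.4

The distance was about 2.3 in the first image and 2.7 in the second, so they moved 0.4 units further apart.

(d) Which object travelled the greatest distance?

the brown sphere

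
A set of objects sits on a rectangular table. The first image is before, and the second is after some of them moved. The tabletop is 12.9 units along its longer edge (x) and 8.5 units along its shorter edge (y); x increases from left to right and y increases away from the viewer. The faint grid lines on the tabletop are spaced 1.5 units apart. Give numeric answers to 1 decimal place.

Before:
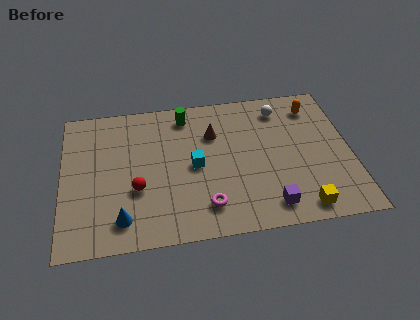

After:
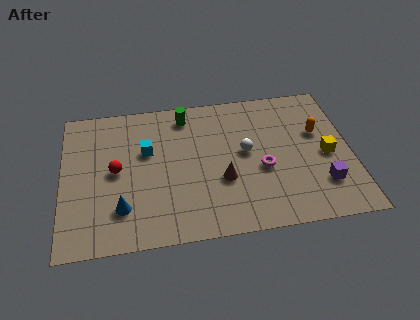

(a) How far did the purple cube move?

2.6

The purple cube moved from about (9.1, 1.3) to (11.5, 2.2), a distance of √(2.4² + 0.9²) ≈ 2.6.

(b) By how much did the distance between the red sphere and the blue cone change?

+0.5

The distance was about 1.7 in the first image and 2.2 in the second, so they moved 0.5 units further apart.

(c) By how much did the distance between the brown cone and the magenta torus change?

-2.4

The distance was about 4.2 in the first image and 1.8 in the second, so they moved 2.4 units closer together.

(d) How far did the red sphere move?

1.5

The red sphere moved from about (3.3, 3.1) to (2.4, 4.3), a distance of √(0.9² + 1.2²) ≈ 1.5.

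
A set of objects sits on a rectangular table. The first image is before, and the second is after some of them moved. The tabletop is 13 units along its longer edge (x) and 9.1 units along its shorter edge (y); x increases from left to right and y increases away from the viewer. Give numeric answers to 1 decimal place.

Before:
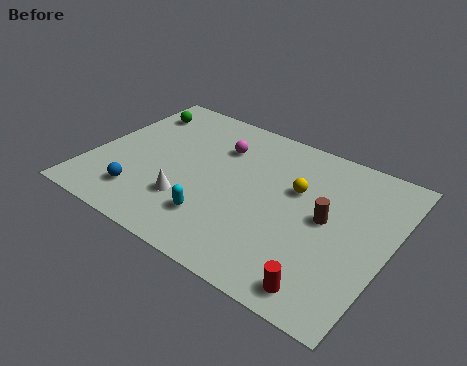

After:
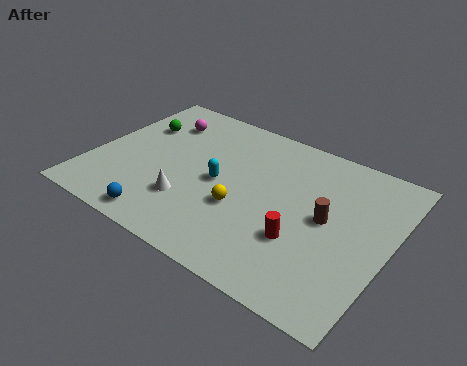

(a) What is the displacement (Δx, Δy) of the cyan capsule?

(-0.3, 2.2)

From the two frames, the cyan capsule sits at roughly (5.9, 2.2) before and (5.6, 4.4) after.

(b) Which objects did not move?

the brown cylinder and the white cone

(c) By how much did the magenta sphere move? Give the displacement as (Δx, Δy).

(-2.8, 0.4)

The magenta sphere started near (5.2, 6.6) and ended near (2.4, 7.0).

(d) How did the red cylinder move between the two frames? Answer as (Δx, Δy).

(-1.4, 1.9)

The red cylinder was at about (10.9, 1.1) and moved to about (9.5, 3.0).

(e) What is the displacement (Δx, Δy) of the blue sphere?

(1.2, -0.9)

The blue sphere was at about (2.6, 1.9) and moved to about (3.8, 1.0).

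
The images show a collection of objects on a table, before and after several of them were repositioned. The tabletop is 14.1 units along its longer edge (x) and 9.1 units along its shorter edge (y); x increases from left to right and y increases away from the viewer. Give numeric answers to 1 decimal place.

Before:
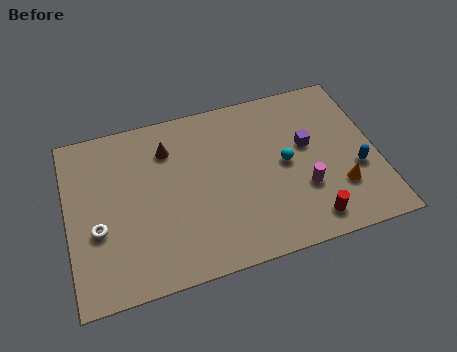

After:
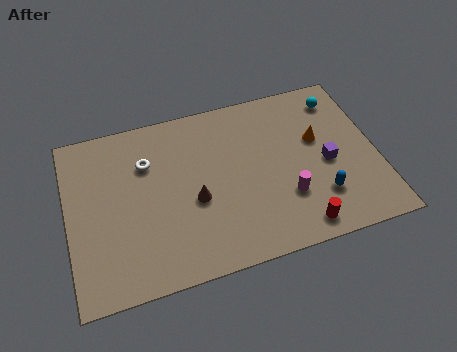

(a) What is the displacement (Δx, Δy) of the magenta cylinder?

(-0.8, -0.2)

From the two frames, the magenta cylinder sits at roughly (10.6, 3.0) before and (9.8, 2.8) after.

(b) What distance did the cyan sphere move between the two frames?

4.0

The cyan sphere moved from about (9.9, 4.6) to (12.7, 7.5), a distance of √(2.8² + 2.9²) ≈ 4.0.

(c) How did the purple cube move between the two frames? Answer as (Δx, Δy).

(0.8, -1.2)

From the two frames, the purple cube sits at roughly (11.0, 5.3) before and (11.8, 4.1) after.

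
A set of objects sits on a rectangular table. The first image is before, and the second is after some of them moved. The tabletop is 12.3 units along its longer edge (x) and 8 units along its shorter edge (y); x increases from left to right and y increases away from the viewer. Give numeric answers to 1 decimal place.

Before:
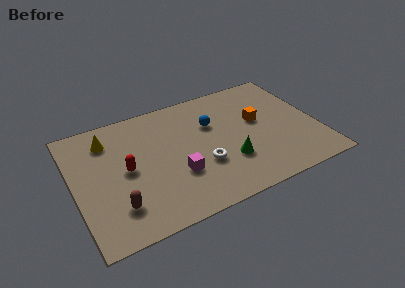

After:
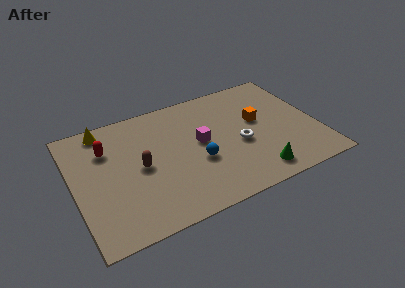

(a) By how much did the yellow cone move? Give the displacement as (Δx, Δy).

(-0.1, 0.8)

The yellow cone was at about (1.9, 6.3) and moved to about (1.8, 7.1).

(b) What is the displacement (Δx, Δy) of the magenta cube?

(1.4, 1.6)

The magenta cube was at about (5.0, 2.7) and moved to about (6.4, 4.3).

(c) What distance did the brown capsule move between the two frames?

2.4

The brown capsule was near (1.9, 1.9) before and (3.3, 3.9) after, so it travelled √(1.4² + 2.0²) ≈ 2.4 units.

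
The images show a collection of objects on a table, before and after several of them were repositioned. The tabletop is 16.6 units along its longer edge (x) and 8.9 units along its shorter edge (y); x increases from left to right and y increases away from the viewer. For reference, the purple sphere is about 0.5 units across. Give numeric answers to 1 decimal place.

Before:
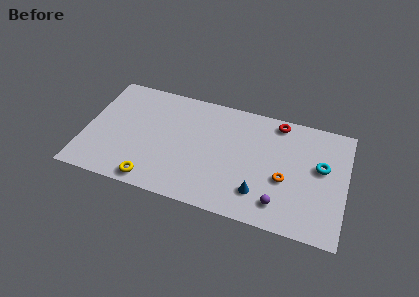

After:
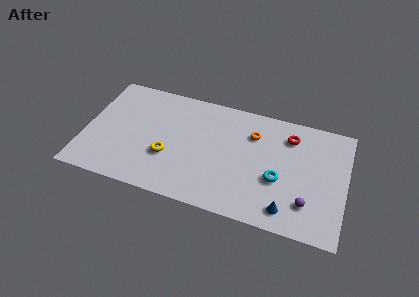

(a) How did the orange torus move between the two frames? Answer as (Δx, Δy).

(-2.2, 2.9)

The orange torus was at about (12.8, 3.6) and moved to about (10.6, 6.5).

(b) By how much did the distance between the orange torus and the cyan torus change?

+0.8

They were about 2.7 units apart before and 3.5 after — 0.8 units further apart.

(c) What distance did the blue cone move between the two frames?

1.9

From (11.3, 2.1) to (13.1, 1.4), the blue cone covered √(1.8² + 0.7²) ≈ 1.9 units.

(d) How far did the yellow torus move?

2.3

The yellow torus moved from about (4.6, 1.0) to (5.4, 3.2), a distance of √(0.8² + 2.2²) ≈ 2.3.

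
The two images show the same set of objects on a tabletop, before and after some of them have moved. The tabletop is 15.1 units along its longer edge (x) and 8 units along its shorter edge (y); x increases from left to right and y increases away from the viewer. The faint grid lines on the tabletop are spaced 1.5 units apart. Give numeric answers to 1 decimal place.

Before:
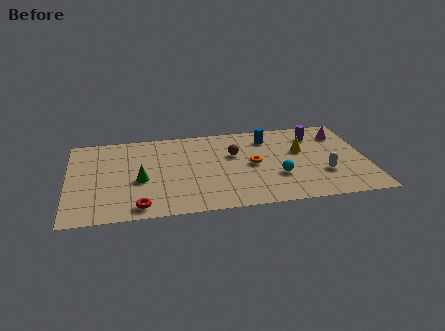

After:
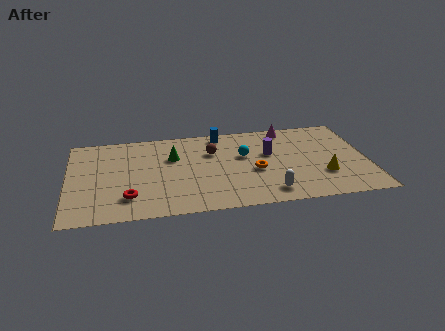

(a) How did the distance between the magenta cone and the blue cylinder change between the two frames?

-0.3

The distance was about 3.7 in the first image and 3.4 in the second, so they moved 0.3 units closer together.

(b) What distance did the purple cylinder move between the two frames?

2.8

From (12.6, 6.3) to (10.2, 4.9), the purple cylinder covered √(2.4² + 1.4²) ≈ 2.8 units.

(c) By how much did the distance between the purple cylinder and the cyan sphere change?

-2.9

Before: roughly 4.2 units apart; after: 1.3. That's 2.9 units closer together.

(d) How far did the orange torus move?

0.6

The orange torus was near (9.3, 4.0) before and (9.4, 3.4) after, so it travelled √(0.1² + 0.6²) ≈ 0.6 units.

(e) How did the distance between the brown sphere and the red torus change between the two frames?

-0.8

Before: roughly 6.4 units apart; after: 5.6. That's 0.8 units closer together.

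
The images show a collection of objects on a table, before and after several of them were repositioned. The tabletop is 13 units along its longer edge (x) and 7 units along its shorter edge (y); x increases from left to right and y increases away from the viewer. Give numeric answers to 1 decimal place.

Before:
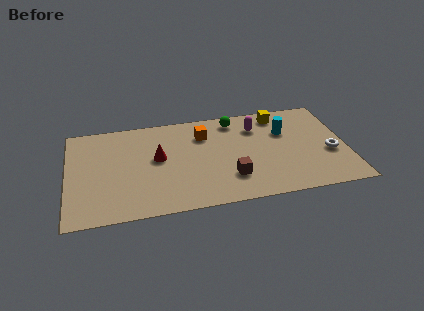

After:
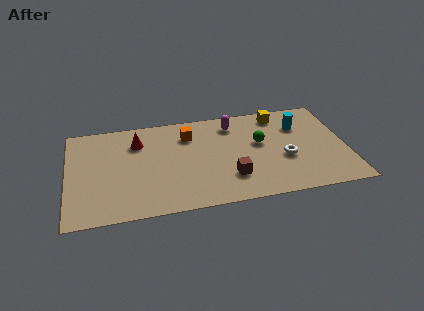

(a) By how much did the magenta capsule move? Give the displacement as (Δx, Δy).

(-1.1, 0.4)

The magenta capsule was at about (8.9, 5.3) and moved to about (7.8, 5.7).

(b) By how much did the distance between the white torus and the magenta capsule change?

-0.4

The distance was about 4.1 in the first image and 3.7 in the second, so they moved 0.4 units closer together.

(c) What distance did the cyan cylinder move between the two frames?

0.8

The cyan cylinder was near (10.2, 4.7) before and (10.9, 5.0) after, so it travelled √(0.7² + 0.3²) ≈ 0.8 units.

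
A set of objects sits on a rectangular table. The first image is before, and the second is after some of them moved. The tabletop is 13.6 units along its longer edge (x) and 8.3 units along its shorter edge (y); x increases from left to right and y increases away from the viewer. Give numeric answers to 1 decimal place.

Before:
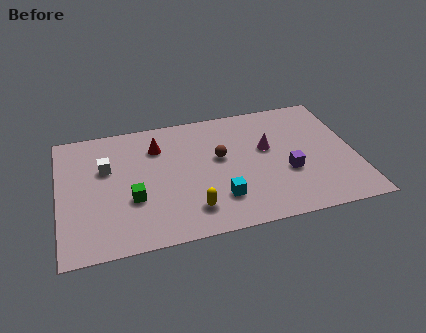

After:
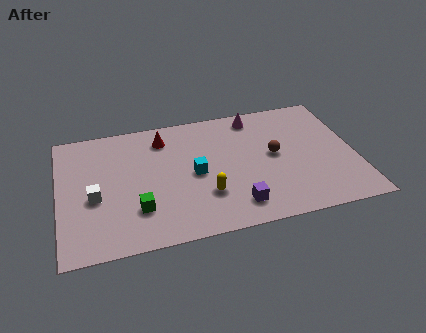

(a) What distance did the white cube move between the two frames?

1.9

The white cube moved from about (2.2, 5.3) to (1.6, 3.5), a distance of √(0.6² + 1.8²) ≈ 1.9.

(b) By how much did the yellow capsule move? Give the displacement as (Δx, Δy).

(0.7, 0.8)

The yellow capsule was at about (5.9, 1.7) and moved to about (6.6, 2.5).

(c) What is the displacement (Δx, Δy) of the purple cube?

(-2.5, -1.6)

From the two frames, the purple cube sits at roughly (10.4, 3.1) before and (7.9, 1.5) after.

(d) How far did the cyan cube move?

2.1

From (7.2, 2.1) to (6.2, 4.0), the cyan cube covered √(1.0² + 1.9²) ≈ 2.1 units.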